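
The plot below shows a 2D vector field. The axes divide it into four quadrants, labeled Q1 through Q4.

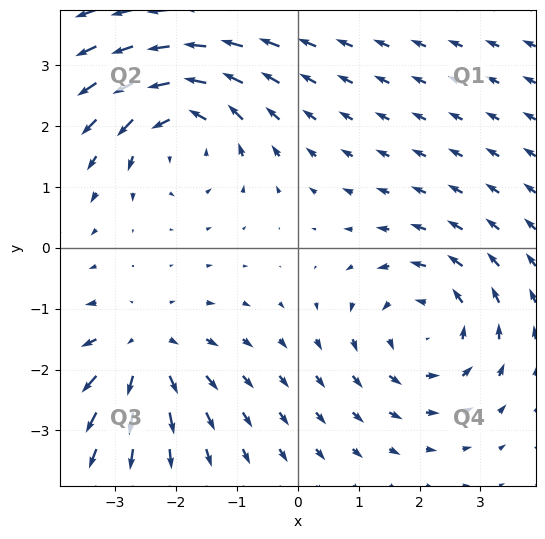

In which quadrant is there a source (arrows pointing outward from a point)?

The source sits at approximately (-2.5, -1.7), which lies in quadrant Q3. The divergence there is about +4, positive as expected for a source.

Q3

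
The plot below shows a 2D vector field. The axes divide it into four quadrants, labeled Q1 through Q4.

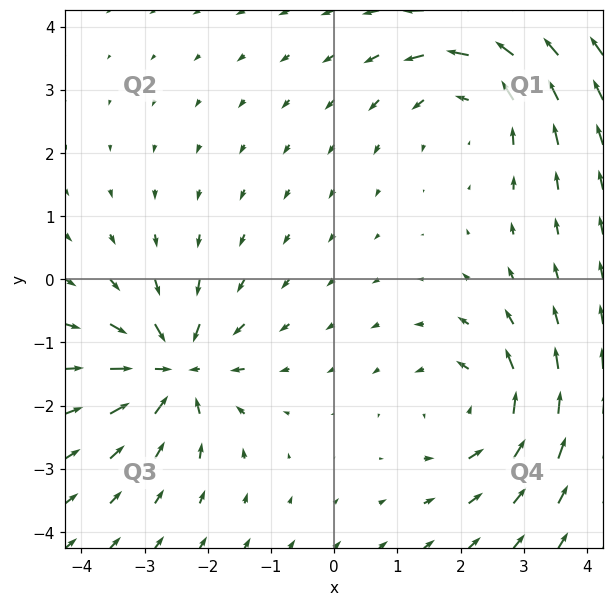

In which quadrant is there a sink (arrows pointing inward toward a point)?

Q3

The sink sits at approximately (-2.5, -1.4), which lies in quadrant Q3. The divergence there is about -6, negative as expected for a sink.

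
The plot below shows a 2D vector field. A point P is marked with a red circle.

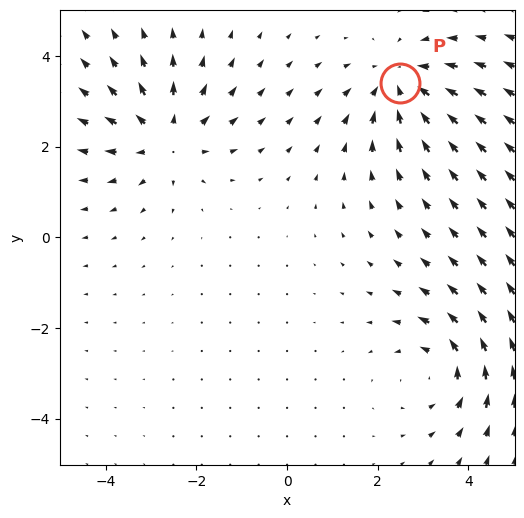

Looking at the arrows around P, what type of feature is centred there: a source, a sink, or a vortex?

At P (2.5, 3.4) the arrows converge inward. Divergence about -3, curl ≈0 — negative divergence with near-zero curl is a sink.

sink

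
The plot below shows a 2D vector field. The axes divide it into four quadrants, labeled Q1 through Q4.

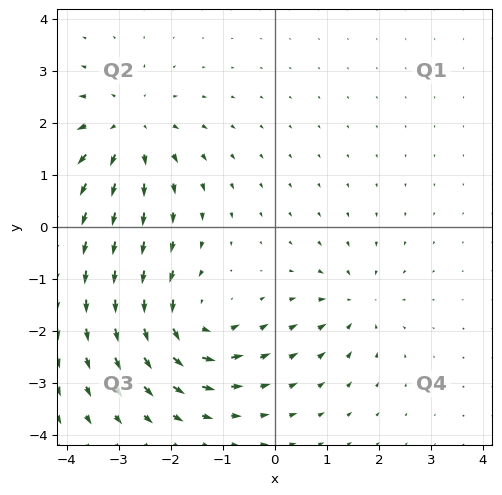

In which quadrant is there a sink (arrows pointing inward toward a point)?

The sink sits at approximately (1.6, -1.5), which lies in quadrant Q4. The divergence there is about -4, negative as expected for a sink.

Q4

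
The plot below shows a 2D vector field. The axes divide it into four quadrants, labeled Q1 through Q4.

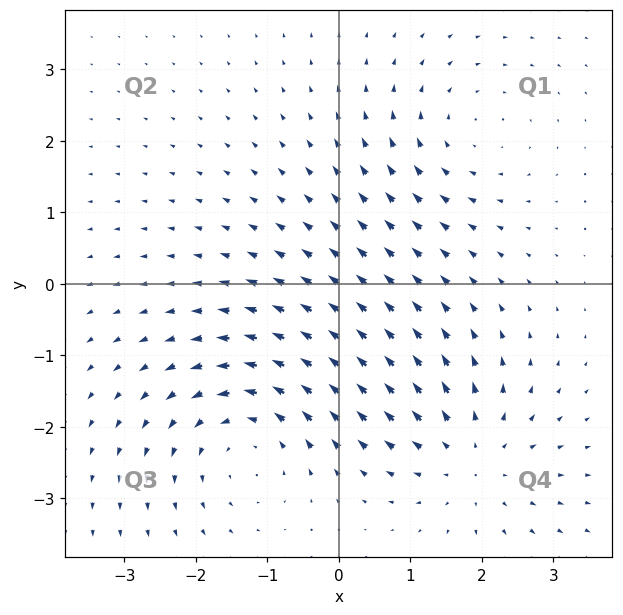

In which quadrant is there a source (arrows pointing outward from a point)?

Q4

The source sits at approximately (1.9, -2.4), which lies in quadrant Q4. The divergence there is about +4, positive as expected for a source.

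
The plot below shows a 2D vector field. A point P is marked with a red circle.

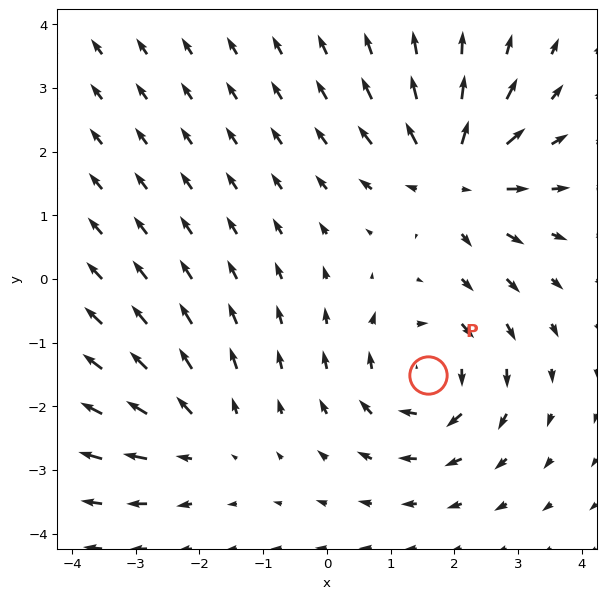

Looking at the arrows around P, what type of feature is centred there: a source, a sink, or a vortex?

vortex

At P (1.6, -1.5) the arrows circulate clockwise. Divergence ≈0, curl about -4 — near-zero divergence with nonzero curl is a vortex.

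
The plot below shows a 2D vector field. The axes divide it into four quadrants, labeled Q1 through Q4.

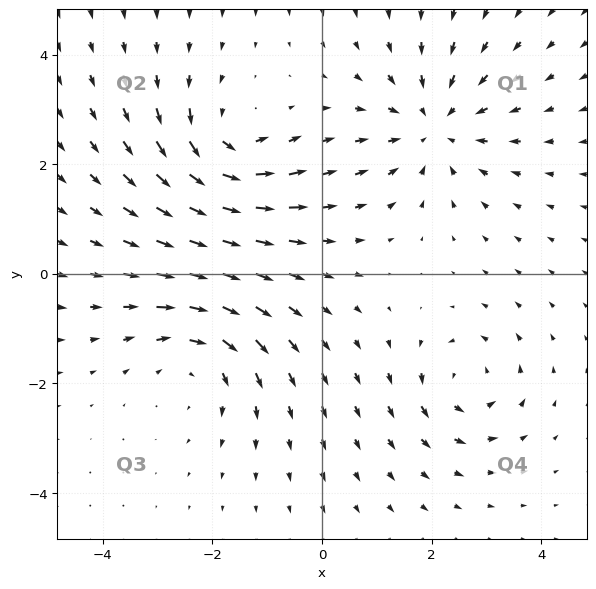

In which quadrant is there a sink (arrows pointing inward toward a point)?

The sink sits at approximately (2.0, 2.7), which lies in quadrant Q1. The divergence there is about -4, negative as expected for a sink.

Q1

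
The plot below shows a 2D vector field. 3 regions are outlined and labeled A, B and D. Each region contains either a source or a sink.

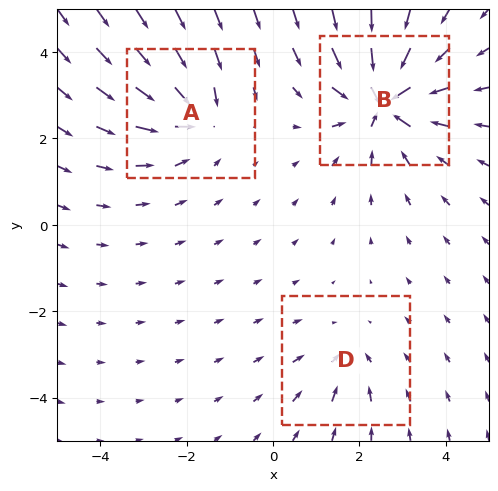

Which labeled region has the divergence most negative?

B

Divergence at each region's feature centre — A: about -4, B: about -6, D: about -2. Region B is most negative.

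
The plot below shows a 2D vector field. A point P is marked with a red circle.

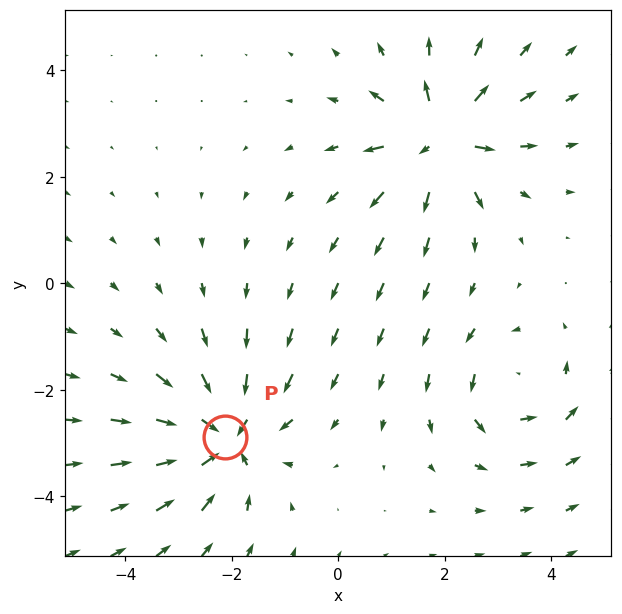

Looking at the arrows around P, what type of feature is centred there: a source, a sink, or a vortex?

At P (-2.1, -2.9) the arrows converge inward. Divergence about -6, curl ≈0 — negative divergence with near-zero curl is a sink.

sink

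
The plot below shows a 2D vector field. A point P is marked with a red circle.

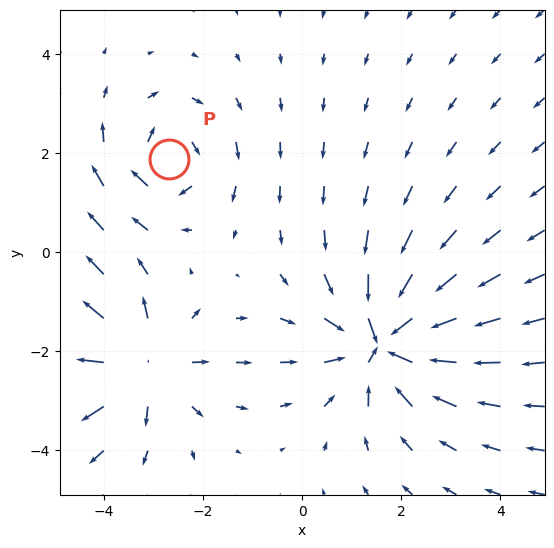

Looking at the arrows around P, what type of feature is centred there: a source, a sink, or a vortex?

At P (-2.7, 1.9) the arrows circulate clockwise. Divergence ≈0, curl about -4 — near-zero divergence with nonzero curl is a vortex.

vortex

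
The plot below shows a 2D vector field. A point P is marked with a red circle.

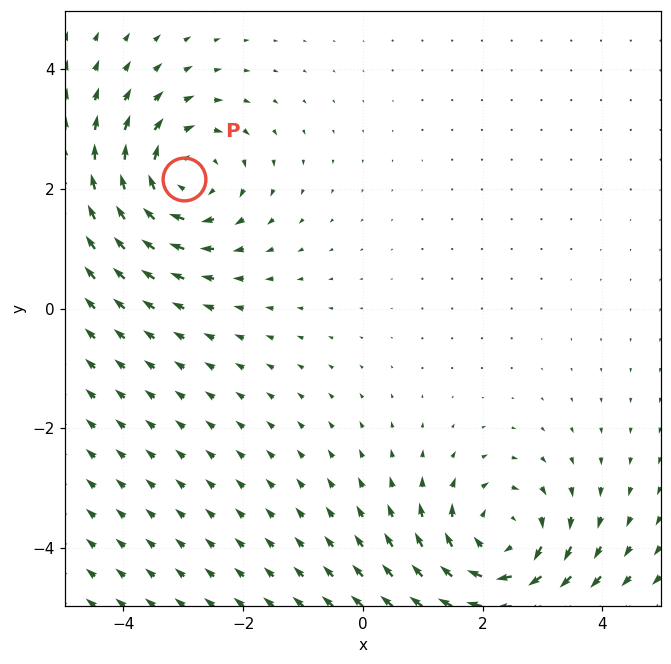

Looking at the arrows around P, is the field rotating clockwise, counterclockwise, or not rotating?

clockwise

Near P at (-3.0, 2.2) the arrows circulate clockwise. The curl (z-component) there is about -4; negative curl means clockwise rotation.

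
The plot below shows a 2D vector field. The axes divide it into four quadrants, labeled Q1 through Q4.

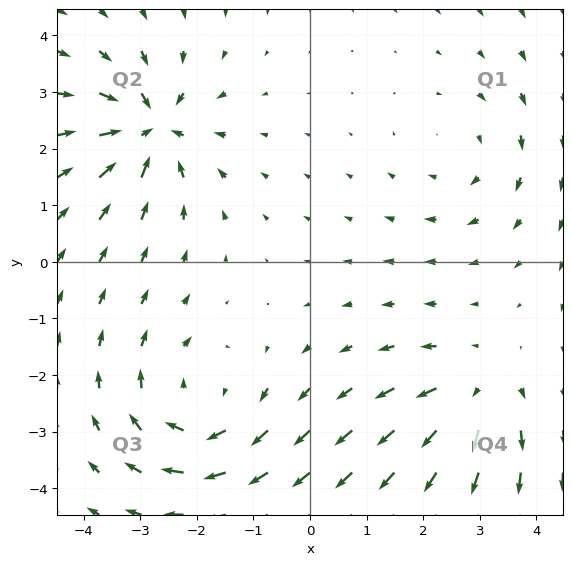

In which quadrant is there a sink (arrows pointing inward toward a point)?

Q2

The sink sits at approximately (-2.8, 2.3), which lies in quadrant Q2. The divergence there is about -6, negative as expected for a sink.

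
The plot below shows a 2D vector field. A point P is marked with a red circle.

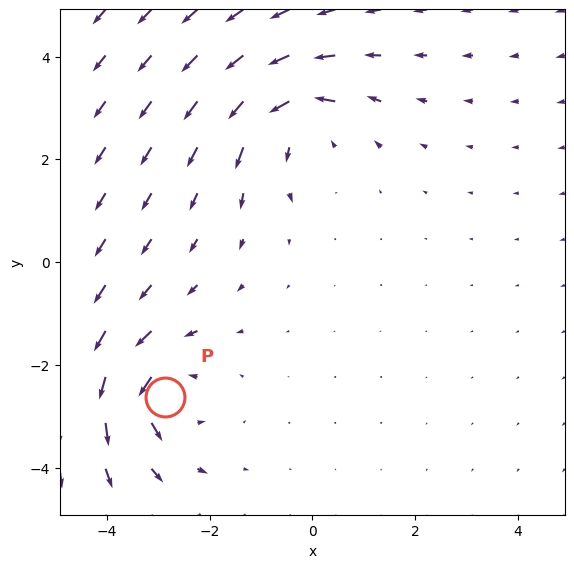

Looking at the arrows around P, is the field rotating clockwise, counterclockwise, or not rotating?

Near P at (-2.9, -2.6) the arrows circulate counterclockwise. The curl (z-component) there is about +4; positive curl means counterclockwise rotation.

counterclockwise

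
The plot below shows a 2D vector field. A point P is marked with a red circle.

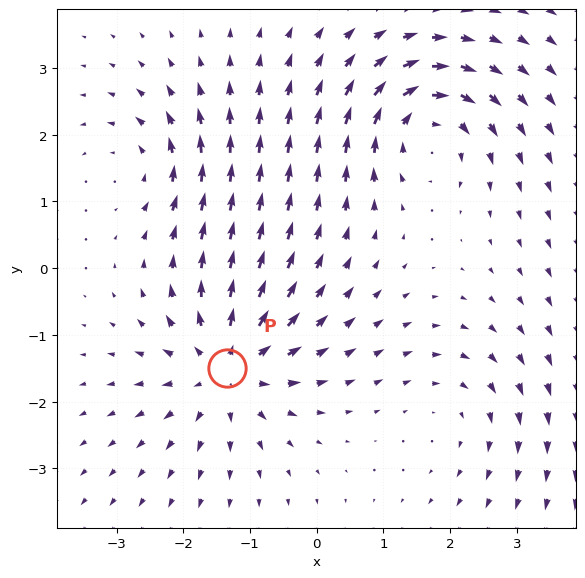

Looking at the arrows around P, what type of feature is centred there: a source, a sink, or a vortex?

source

At P (-1.3, -1.5) the arrows spread outward. Divergence about +6, curl ≈0 — positive divergence with near-zero curl is a source.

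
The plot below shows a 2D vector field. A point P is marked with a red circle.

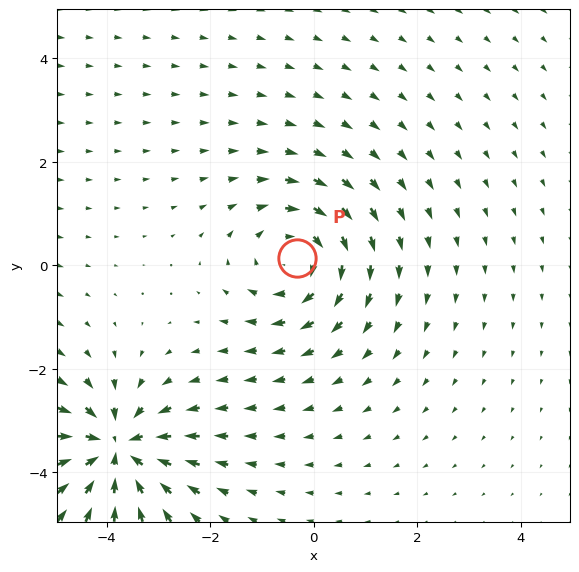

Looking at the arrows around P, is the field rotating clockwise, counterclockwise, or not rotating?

clockwise

Near P at (-0.3, 0.1) the arrows circulate clockwise. The curl (z-component) there is about -4; negative curl means clockwise rotation.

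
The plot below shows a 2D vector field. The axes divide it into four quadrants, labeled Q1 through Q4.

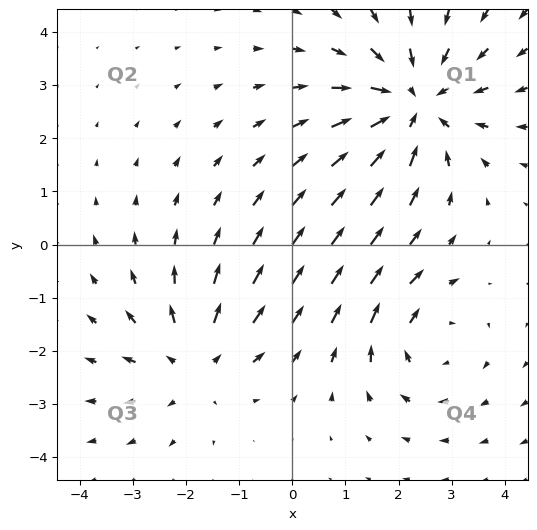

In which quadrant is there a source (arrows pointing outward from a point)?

Q3

The source sits at approximately (-1.8, -2.2), which lies in quadrant Q3. The divergence there is about +3, positive as expected for a source.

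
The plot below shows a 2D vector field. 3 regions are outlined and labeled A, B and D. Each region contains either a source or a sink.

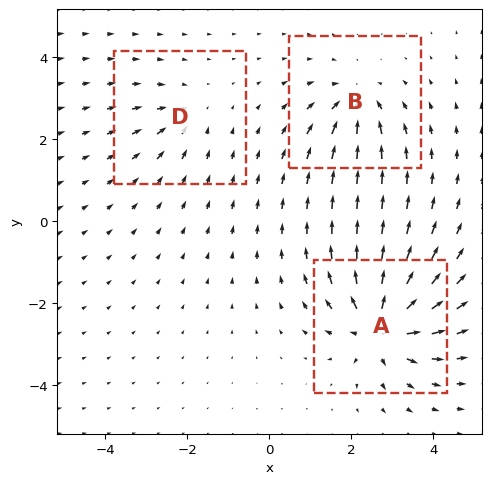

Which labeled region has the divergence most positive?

Divergence at each region's feature centre — A: about +6, B: about -4, D: about -2. Region A is most positive.

A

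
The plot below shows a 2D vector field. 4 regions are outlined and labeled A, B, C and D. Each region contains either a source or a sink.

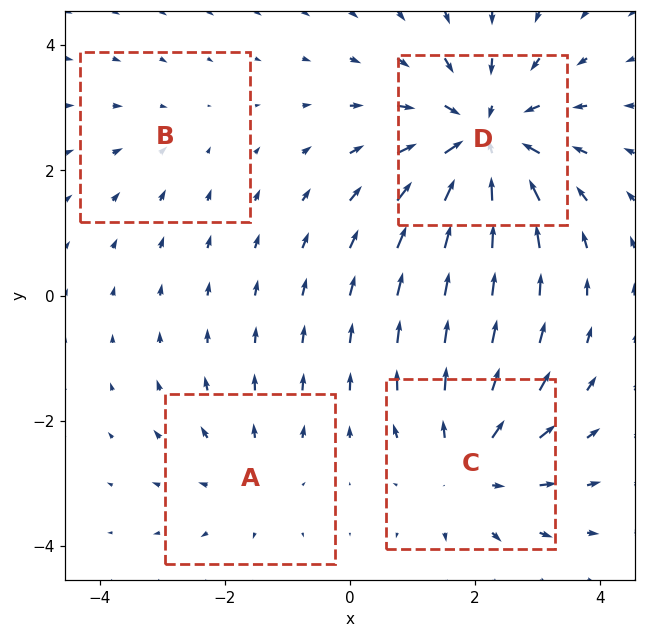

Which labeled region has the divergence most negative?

D

Divergence at each region's feature centre — A: about +3, B: about -2, C: about +4, D: about -6. Region D is most negative.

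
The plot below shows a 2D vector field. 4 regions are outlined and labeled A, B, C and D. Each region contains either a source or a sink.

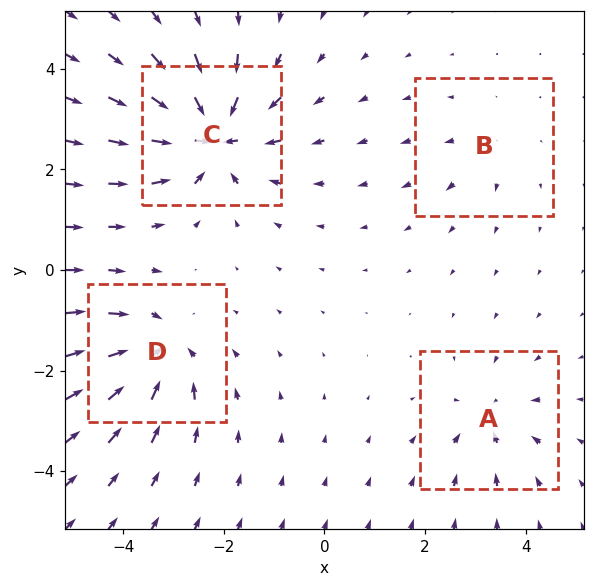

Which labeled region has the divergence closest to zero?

B

Divergence at each region's feature centre — A: about -4, B: about +2, C: about -8, D: about -6. Region B is closest to zero.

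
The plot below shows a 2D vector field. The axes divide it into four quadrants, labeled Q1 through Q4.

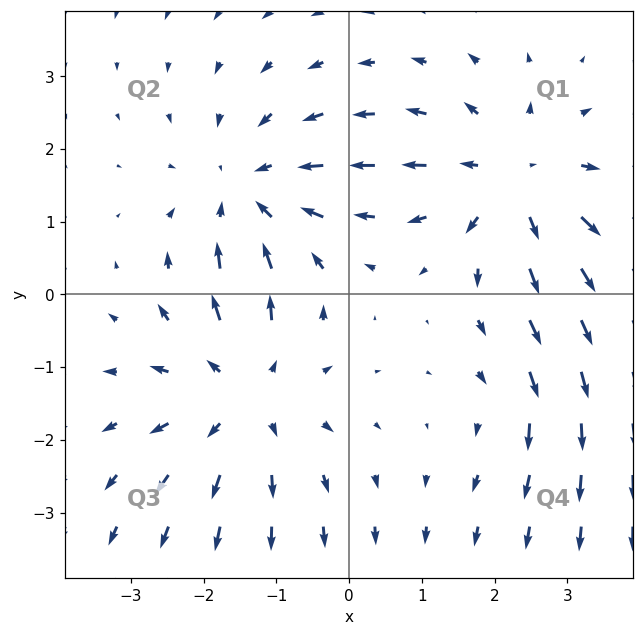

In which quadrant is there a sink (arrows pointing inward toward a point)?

Q2

The sink sits at approximately (-1.4, 1.4), which lies in quadrant Q2. The divergence there is about -4, negative as expected for a sink.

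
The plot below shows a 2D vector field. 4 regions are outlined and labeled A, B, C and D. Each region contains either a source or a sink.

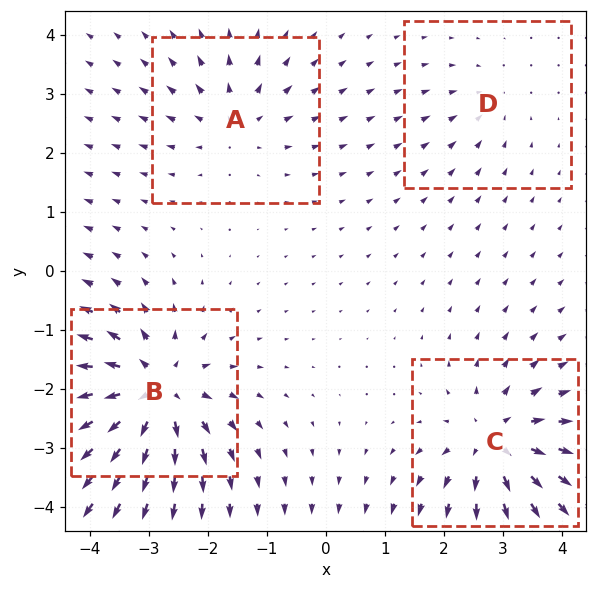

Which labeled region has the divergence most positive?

B

Divergence at each region's feature centre — A: about +4, B: about +8, C: about +6, D: about -2. Region B is most positive.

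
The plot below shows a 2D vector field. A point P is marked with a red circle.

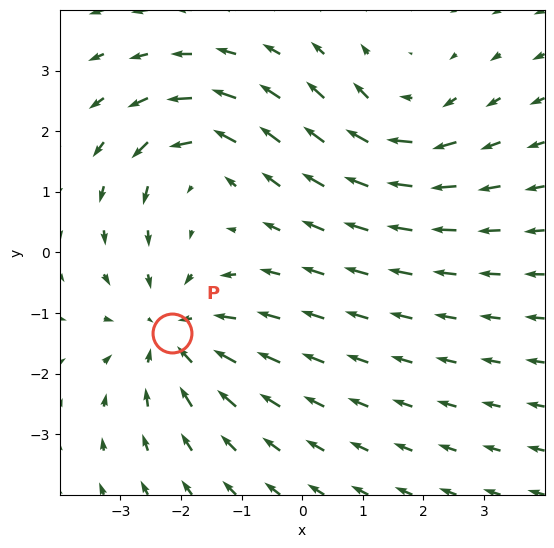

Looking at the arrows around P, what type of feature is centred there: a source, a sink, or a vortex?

At P (-2.1, -1.3) the arrows converge inward. Divergence about -4, curl ≈0 — negative divergence with near-zero curl is a sink.

sink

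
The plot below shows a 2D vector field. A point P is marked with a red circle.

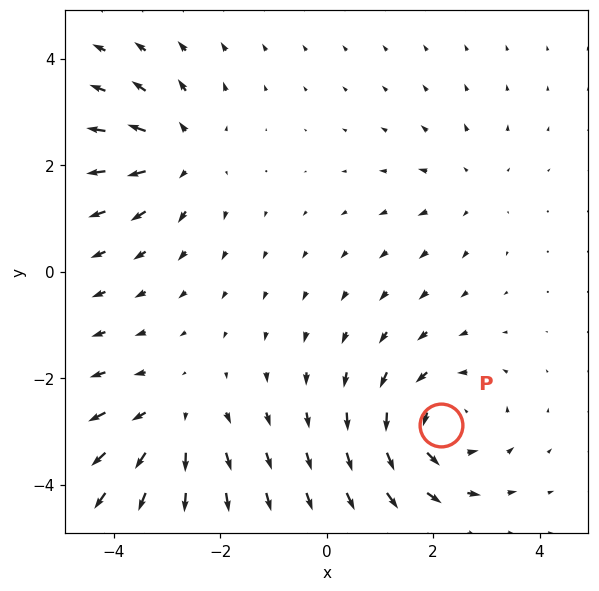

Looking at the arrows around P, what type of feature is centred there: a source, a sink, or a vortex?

At P (2.2, -2.9) the arrows circulate counterclockwise. Divergence ≈0, curl about +5 — near-zero divergence with nonzero curl is a vortex.

vortex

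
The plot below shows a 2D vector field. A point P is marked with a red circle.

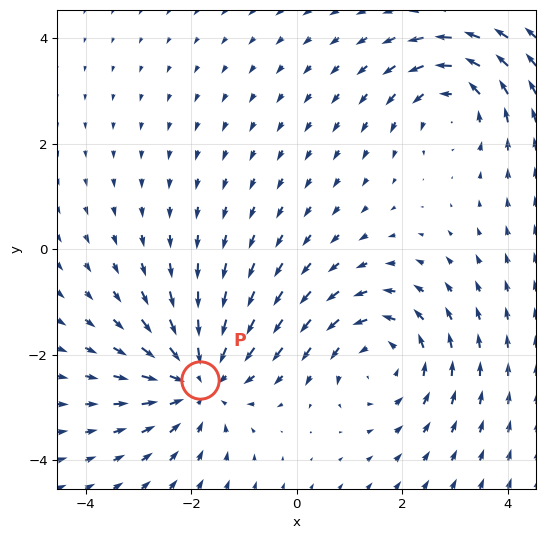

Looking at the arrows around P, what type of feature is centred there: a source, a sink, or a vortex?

At P (-1.8, -2.5) the arrows converge inward. Divergence about -3, curl ≈0 — negative divergence with near-zero curl is a sink.

sink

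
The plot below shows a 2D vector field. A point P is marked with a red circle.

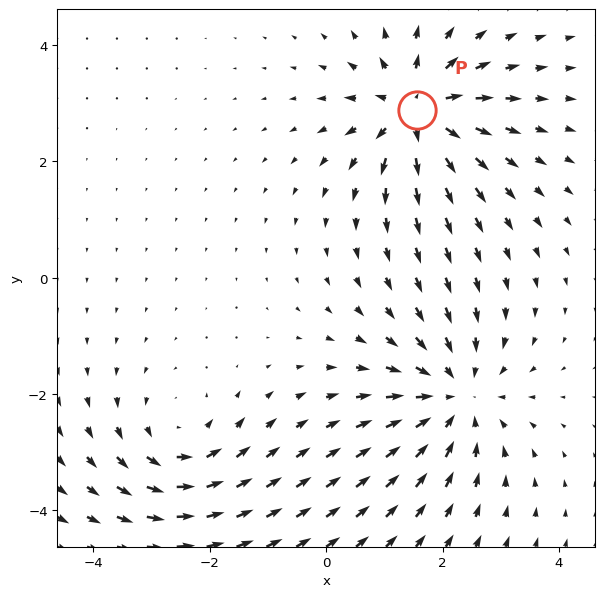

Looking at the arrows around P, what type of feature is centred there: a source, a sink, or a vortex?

At P (1.6, 2.9) the arrows spread outward. Divergence about +6, curl ≈0 — positive divergence with near-zero curl is a source.

source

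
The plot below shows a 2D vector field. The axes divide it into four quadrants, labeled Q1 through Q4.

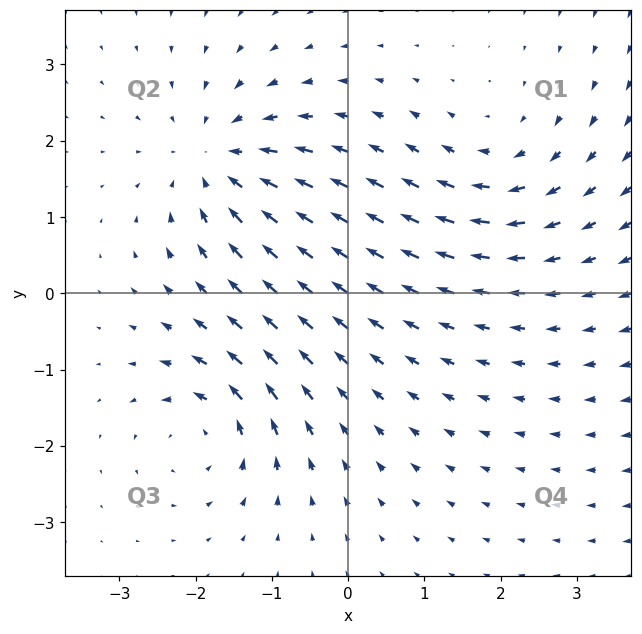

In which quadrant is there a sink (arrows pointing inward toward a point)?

The sink sits at approximately (-1.7, 1.7), which lies in quadrant Q2. The divergence there is about -5, negative as expected for a sink.

Q2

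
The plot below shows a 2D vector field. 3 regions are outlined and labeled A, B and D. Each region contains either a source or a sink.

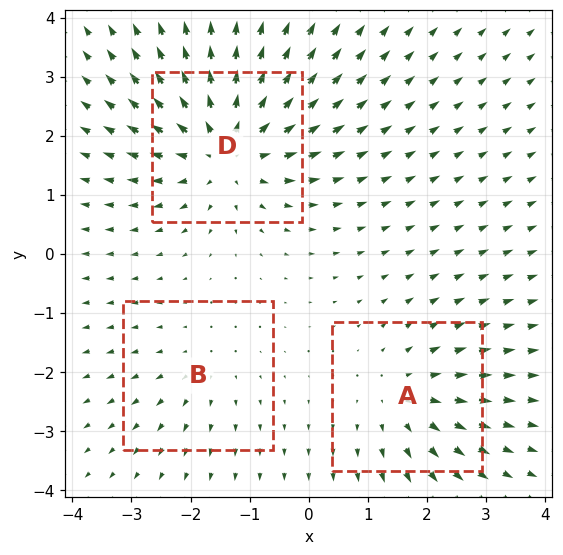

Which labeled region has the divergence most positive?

D

Divergence at each region's feature centre — A: about +3, B: about +2, D: about +5. Region D is most positive.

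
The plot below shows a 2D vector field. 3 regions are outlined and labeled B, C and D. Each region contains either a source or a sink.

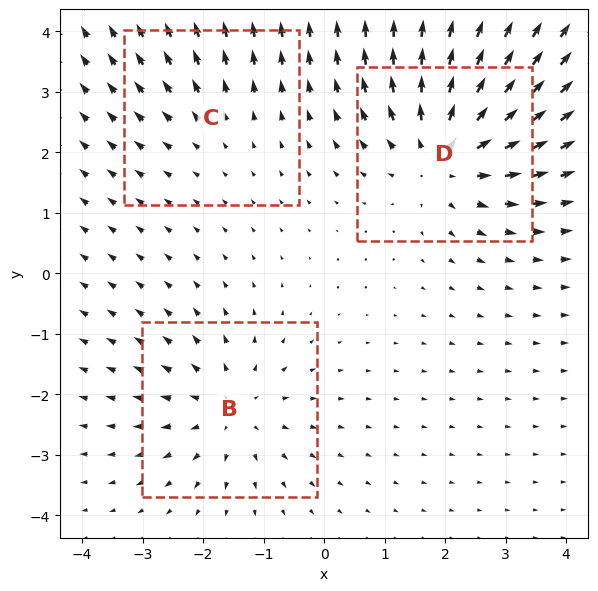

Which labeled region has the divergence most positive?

Divergence at each region's feature centre — B: about +3, C: about +2, D: about +5. Region D is most positive.

D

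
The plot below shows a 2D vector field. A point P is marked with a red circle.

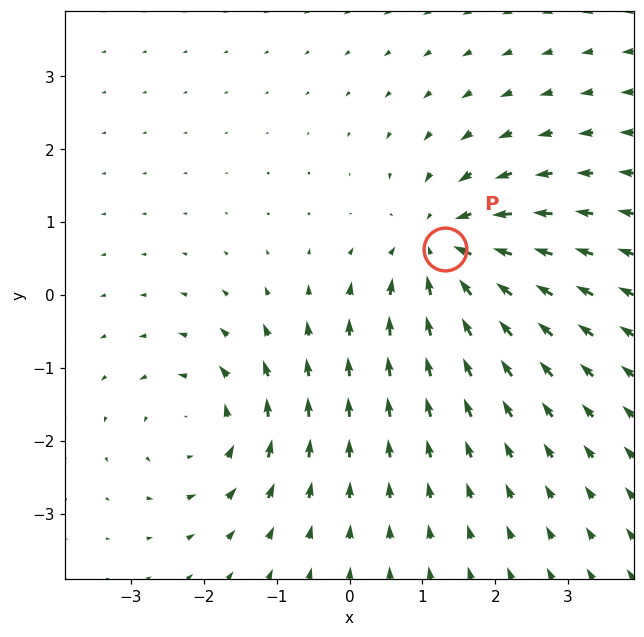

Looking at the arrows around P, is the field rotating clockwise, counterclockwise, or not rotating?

Near P at (1.3, 0.6) the arrows show no circulation. The curl there is ≈0.

not rotating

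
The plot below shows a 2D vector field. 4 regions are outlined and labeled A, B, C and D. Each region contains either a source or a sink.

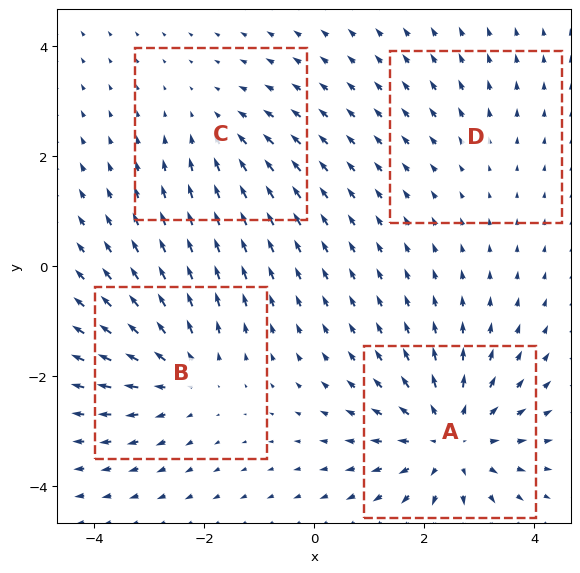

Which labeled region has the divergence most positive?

Divergence at each region's feature centre — A: about +6, B: about +4, C: about -3, D: about +2. Region A is most positive.

A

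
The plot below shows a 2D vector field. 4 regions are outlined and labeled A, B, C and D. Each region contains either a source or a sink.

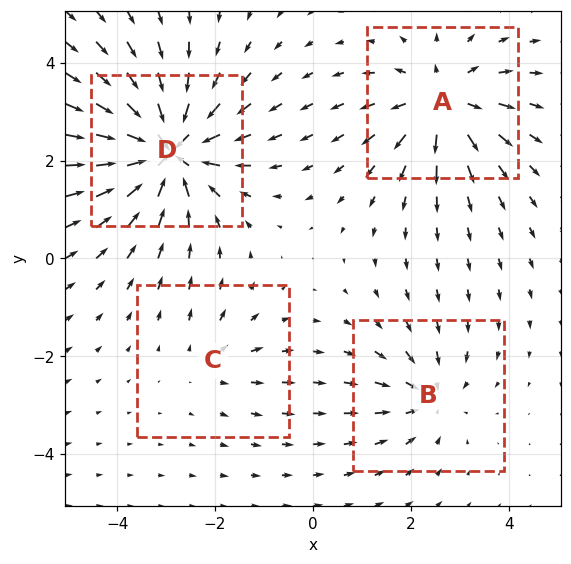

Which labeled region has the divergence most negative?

D

Divergence at each region's feature centre — A: about +5, B: about -4, C: about +2, D: about -8. Region D is most negative.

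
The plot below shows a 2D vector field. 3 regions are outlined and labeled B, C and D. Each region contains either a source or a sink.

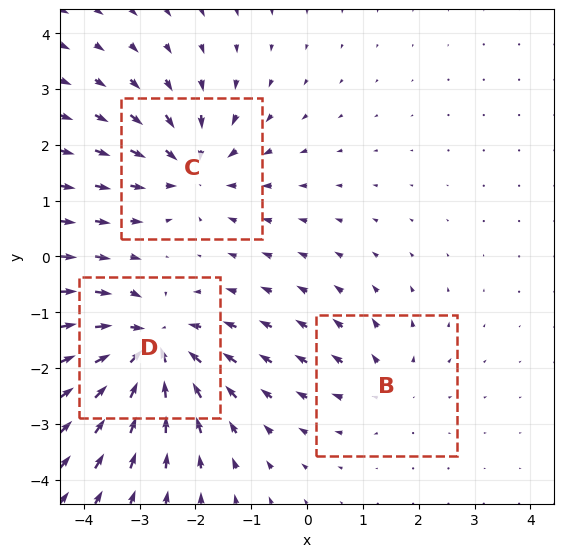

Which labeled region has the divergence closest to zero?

Divergence at each region's feature centre — B: about +2, C: about -4, D: about -5. Region B is closest to zero.

B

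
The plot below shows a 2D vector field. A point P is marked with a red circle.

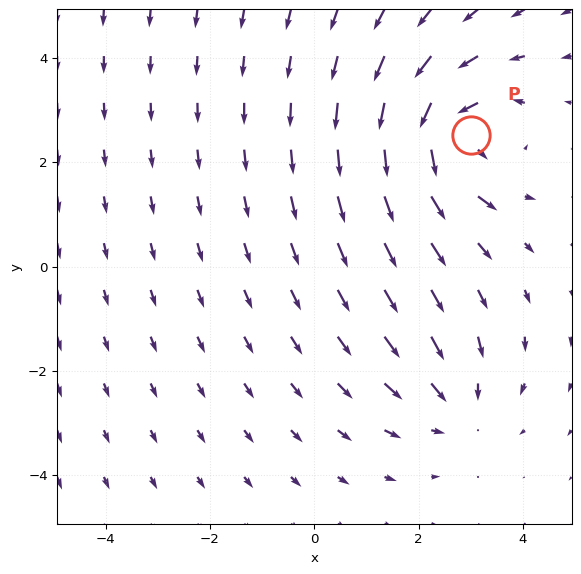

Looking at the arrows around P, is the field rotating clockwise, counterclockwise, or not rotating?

counterclockwise

Near P at (3.0, 2.5) the arrows circulate counterclockwise. The curl (z-component) there is about +5; positive curl means counterclockwise rotation.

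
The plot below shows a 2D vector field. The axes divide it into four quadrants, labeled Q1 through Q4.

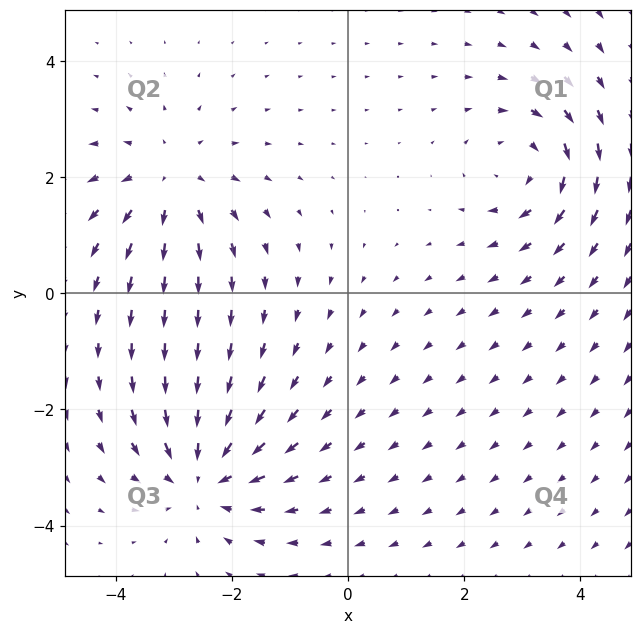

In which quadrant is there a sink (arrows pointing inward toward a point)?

The sink sits at approximately (-2.5, -3.1), which lies in quadrant Q3. The divergence there is about -4, negative as expected for a sink.

Q3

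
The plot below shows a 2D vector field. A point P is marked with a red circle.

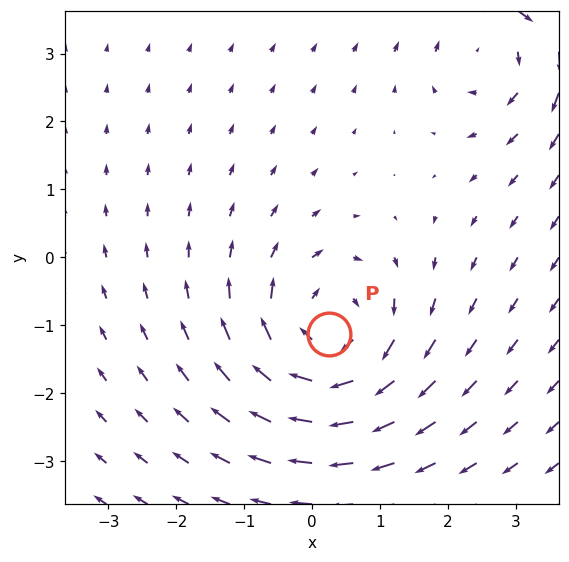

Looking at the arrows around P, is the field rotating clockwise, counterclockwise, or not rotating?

Near P at (0.3, -1.1) the arrows circulate clockwise. The curl (z-component) there is about -4; negative curl means clockwise rotation.

clockwise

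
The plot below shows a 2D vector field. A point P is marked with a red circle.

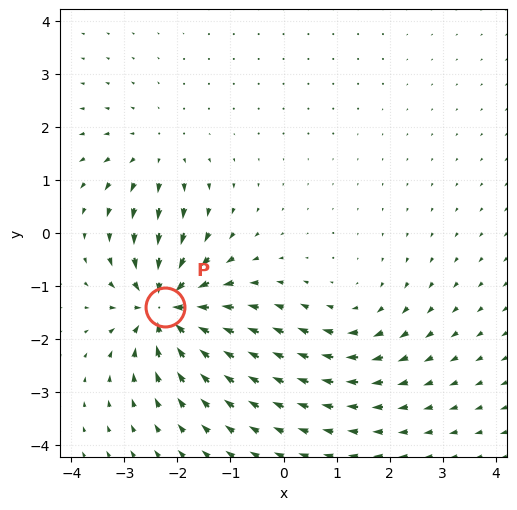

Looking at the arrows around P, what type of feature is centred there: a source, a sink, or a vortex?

sink

At P (-2.2, -1.4) the arrows converge inward. Divergence about -7, curl ≈0 — negative divergence with near-zero curl is a sink.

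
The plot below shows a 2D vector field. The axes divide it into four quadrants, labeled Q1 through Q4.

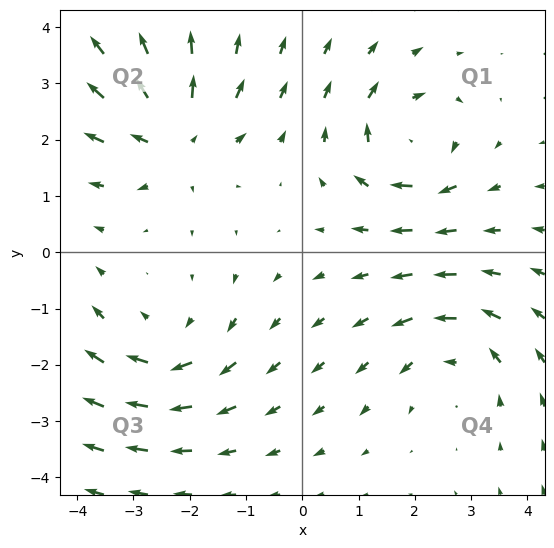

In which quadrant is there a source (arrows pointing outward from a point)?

Q2

The source sits at approximately (-2.3, 2.0), which lies in quadrant Q2. The divergence there is about +4, positive as expected for a source.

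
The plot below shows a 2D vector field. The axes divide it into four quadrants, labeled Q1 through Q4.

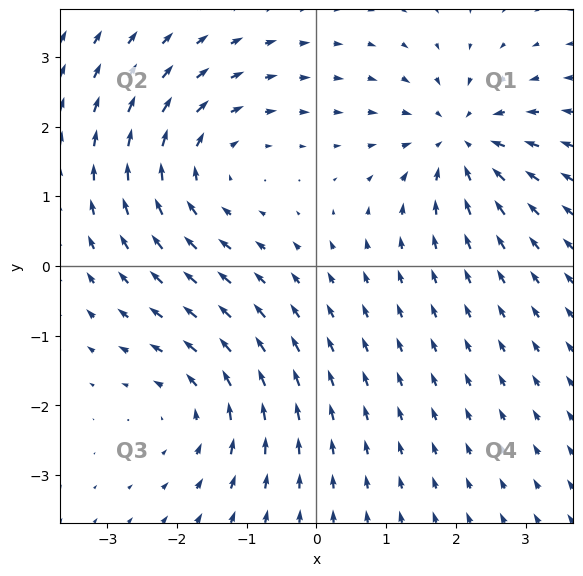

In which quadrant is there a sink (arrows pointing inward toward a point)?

Q1

The sink sits at approximately (2.1, 1.8), which lies in quadrant Q1. The divergence there is about -4, negative as expected for a sink.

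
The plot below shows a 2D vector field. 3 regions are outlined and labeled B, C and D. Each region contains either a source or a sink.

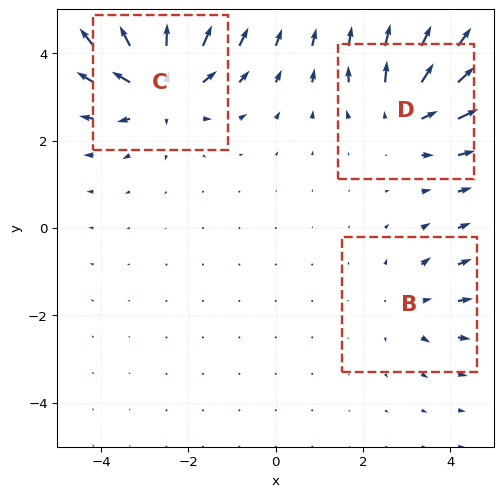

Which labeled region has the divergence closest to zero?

B

Divergence at each region's feature centre — B: about +2, C: about +5, D: about +3. Region B is closest to zero.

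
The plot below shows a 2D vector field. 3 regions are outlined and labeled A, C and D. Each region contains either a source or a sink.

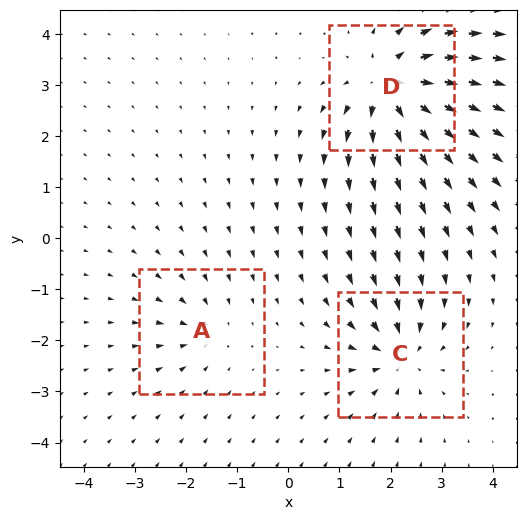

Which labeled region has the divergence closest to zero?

Divergence at each region's feature centre — A: about -2, C: about -4, D: about +6. Region A is closest to zero.

A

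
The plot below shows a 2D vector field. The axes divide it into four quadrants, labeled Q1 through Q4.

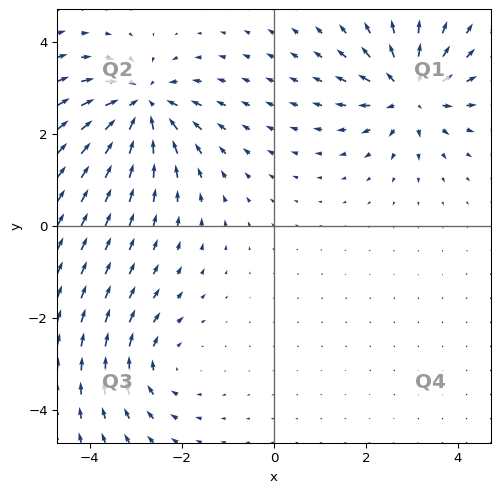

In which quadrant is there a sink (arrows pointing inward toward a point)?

The sink sits at approximately (-2.9, 2.6), which lies in quadrant Q2. The divergence there is about -6, negative as expected for a sink.

Q2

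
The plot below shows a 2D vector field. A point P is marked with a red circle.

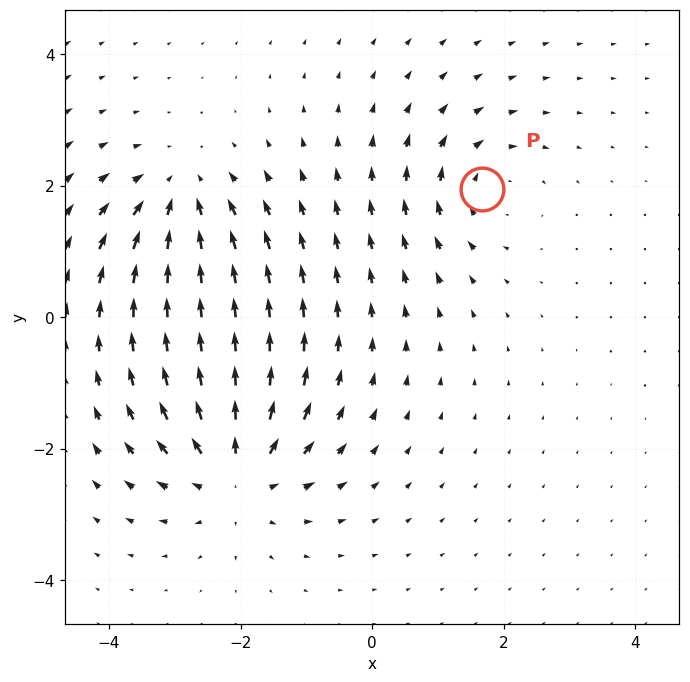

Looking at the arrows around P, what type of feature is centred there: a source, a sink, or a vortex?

At P (1.7, 1.9) the arrows circulate clockwise. Divergence ≈0, curl about -4 — near-zero divergence with nonzero curl is a vortex.

vortex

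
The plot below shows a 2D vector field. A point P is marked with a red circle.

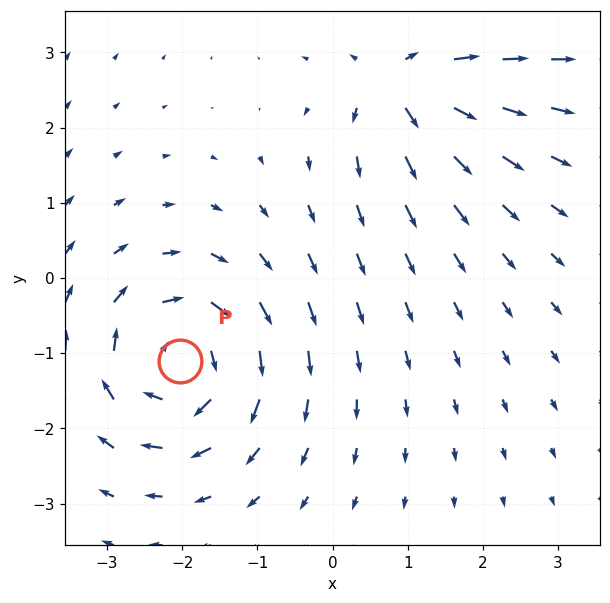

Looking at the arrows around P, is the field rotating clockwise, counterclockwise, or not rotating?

Near P at (-2.0, -1.1) the arrows circulate clockwise. The curl (z-component) there is about -4; negative curl means clockwise rotation.

clockwise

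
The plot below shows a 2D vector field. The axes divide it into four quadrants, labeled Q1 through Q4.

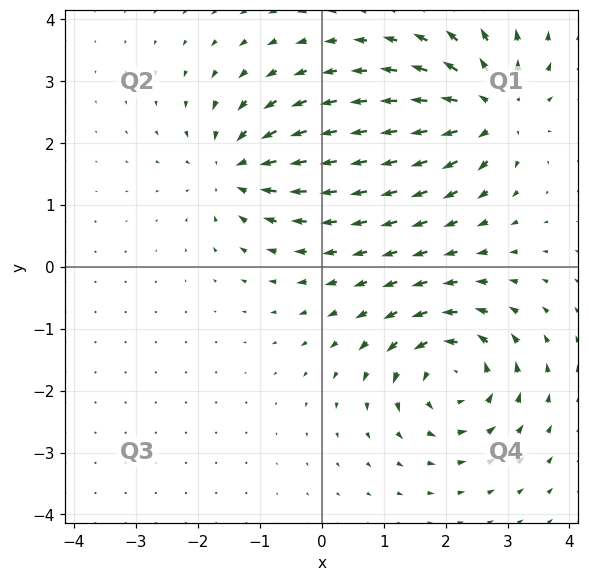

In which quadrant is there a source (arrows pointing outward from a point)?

The source sits at approximately (2.7, 2.5), which lies in quadrant Q1. The divergence there is about +7, positive as expected for a source.

Q1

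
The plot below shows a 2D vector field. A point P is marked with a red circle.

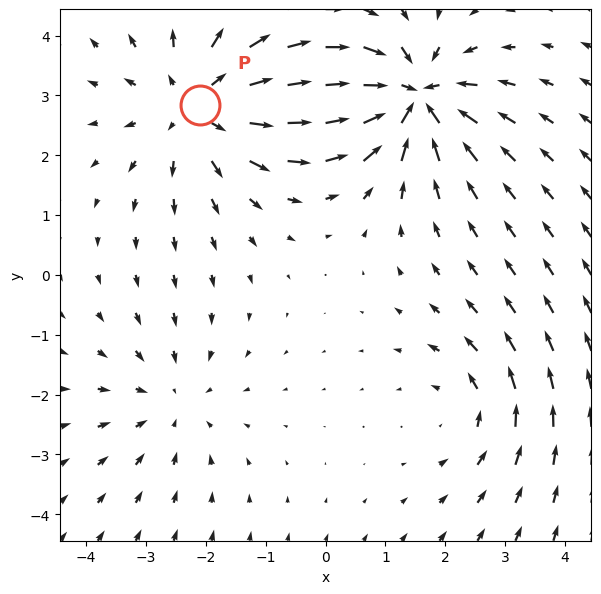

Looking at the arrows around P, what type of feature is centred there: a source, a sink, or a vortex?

At P (-2.1, 2.8) the arrows spread outward. Divergence about +4, curl ≈0 — positive divergence with near-zero curl is a source.

source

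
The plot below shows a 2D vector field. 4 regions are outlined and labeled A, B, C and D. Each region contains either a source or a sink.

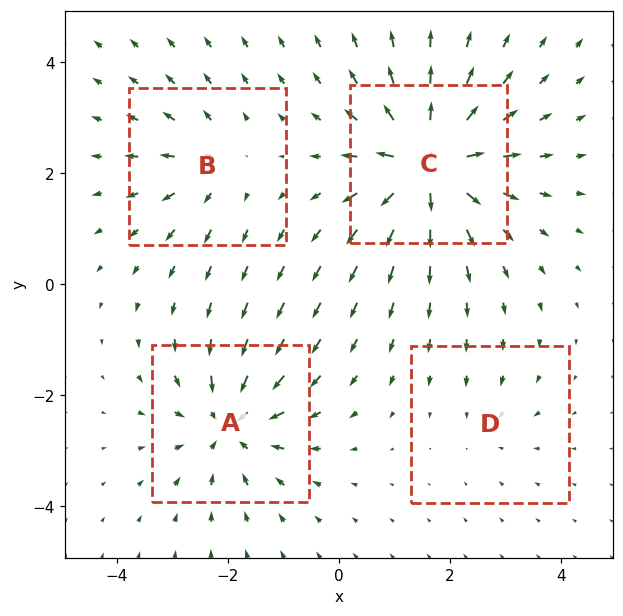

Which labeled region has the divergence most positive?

C

Divergence at each region's feature centre — A: about -6, B: about +4, C: about +8, D: about -2. Region C is most positive.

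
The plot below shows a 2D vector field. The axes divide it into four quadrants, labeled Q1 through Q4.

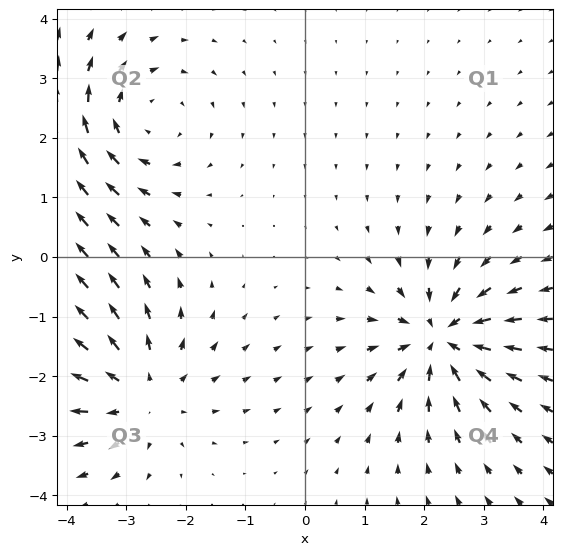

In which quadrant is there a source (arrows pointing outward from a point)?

Q3

The source sits at approximately (-2.8, -2.3), which lies in quadrant Q3. The divergence there is about +4, positive as expected for a source.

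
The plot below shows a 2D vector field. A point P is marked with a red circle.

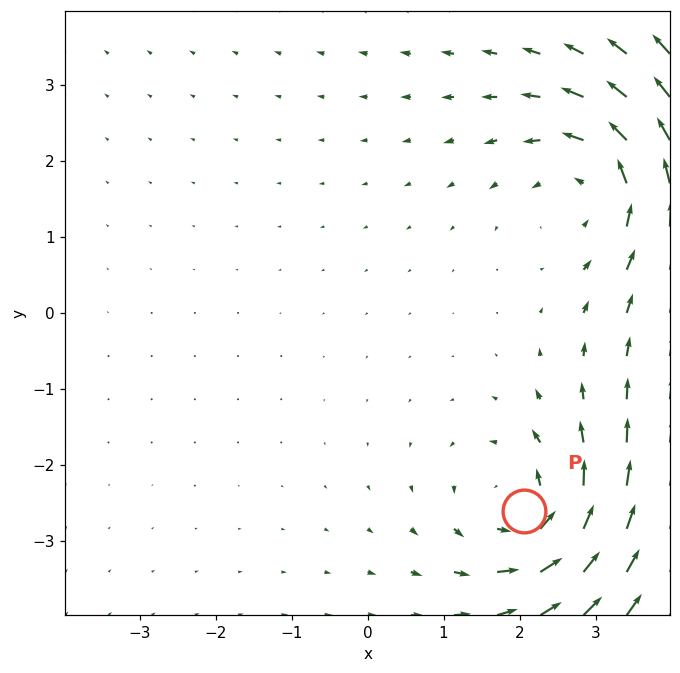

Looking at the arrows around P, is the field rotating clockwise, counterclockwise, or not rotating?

Near P at (2.1, -2.6) the arrows circulate counterclockwise. The curl (z-component) there is about +4; positive curl means counterclockwise rotation.

counterclockwise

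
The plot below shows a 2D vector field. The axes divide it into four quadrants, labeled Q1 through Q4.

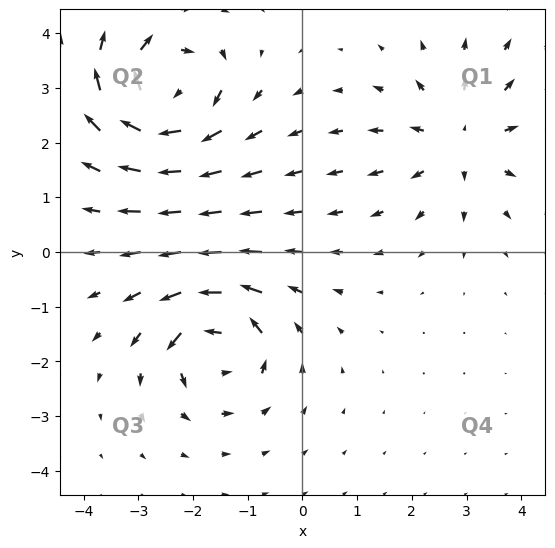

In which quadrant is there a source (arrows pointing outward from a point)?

The source sits at approximately (2.9, 2.0), which lies in quadrant Q1. The divergence there is about +3, positive as expected for a source.

Q1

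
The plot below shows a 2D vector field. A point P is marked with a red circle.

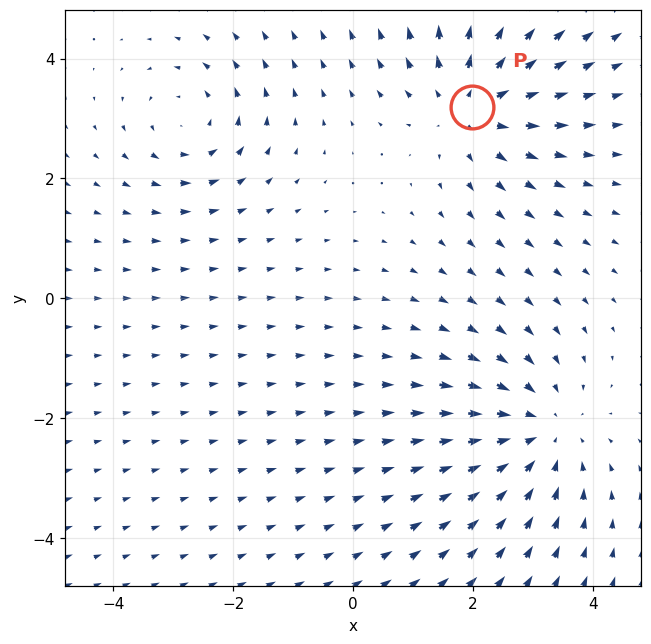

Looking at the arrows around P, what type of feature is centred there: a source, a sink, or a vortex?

At P (2.0, 3.2) the arrows spread outward. Divergence about +4, curl ≈0 — positive divergence with near-zero curl is a source.

source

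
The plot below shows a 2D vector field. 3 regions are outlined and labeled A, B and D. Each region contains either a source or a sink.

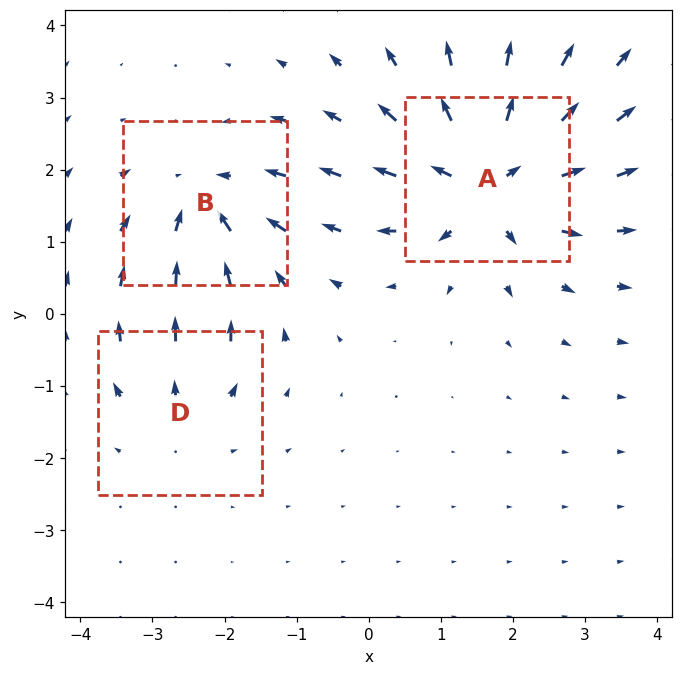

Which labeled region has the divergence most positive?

Divergence at each region's feature centre — A: about +6, B: about -4, D: about +2. Region A is most positive.

A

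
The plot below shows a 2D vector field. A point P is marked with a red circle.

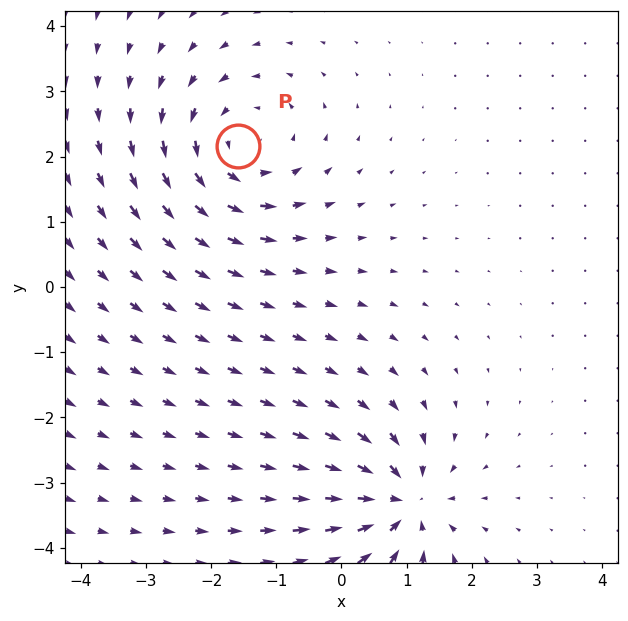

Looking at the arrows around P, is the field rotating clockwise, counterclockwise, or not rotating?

Near P at (-1.6, 2.2) the arrows circulate counterclockwise. The curl (z-component) there is about +4; positive curl means counterclockwise rotation.

counterclockwise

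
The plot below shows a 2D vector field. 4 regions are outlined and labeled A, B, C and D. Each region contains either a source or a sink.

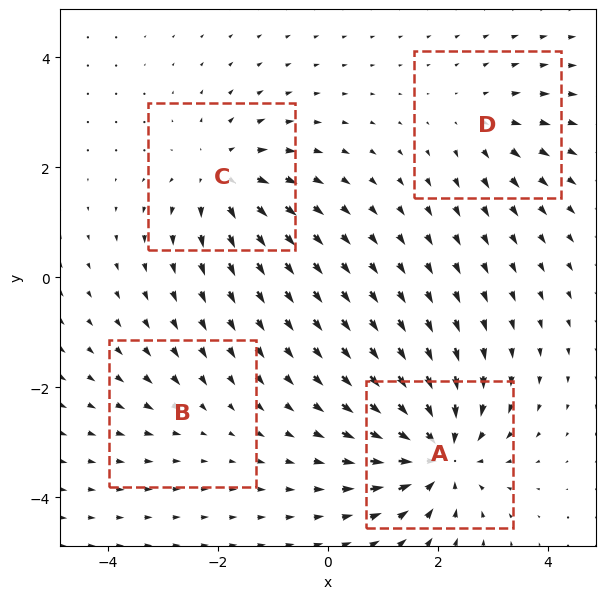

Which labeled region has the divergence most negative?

Divergence at each region's feature centre — A: about -7, B: about -2, C: about +5, D: about +3. Region A is most negative.

A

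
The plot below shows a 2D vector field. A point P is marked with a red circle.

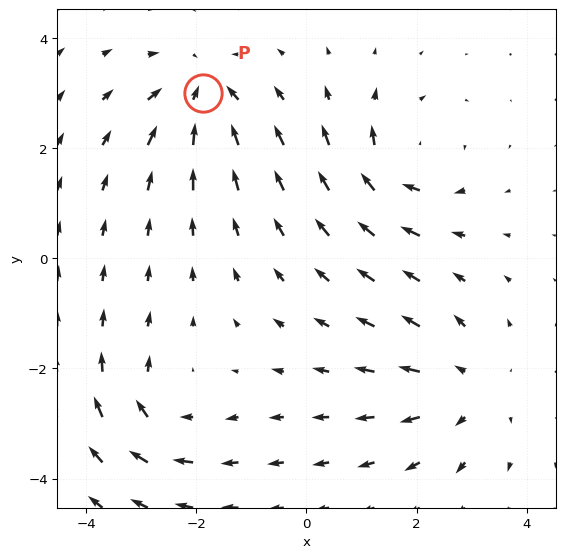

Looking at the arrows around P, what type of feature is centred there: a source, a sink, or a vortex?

At P (-1.9, 3.0) the arrows converge inward. Divergence about -6, curl ≈0 — negative divergence with near-zero curl is a sink.

sink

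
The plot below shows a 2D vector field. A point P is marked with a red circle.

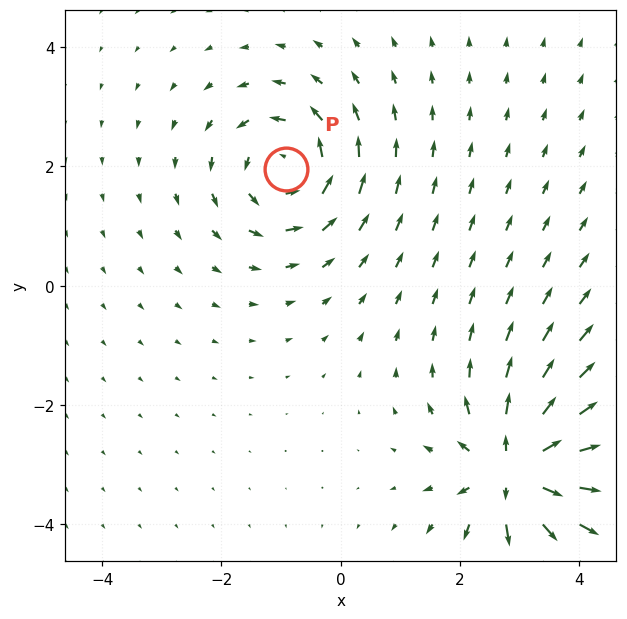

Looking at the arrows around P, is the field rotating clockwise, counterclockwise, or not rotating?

Near P at (-0.9, 2.0) the arrows circulate counterclockwise. The curl (z-component) there is about +4; positive curl means counterclockwise rotation.

counterclockwise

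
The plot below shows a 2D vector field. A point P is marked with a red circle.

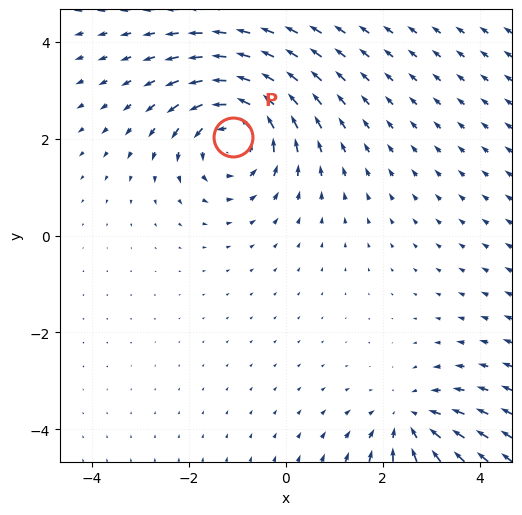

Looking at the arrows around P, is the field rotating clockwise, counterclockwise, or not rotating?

counterclockwise

Near P at (-1.1, 2.0) the arrows circulate counterclockwise. The curl (z-component) there is about +4; positive curl means counterclockwise rotation.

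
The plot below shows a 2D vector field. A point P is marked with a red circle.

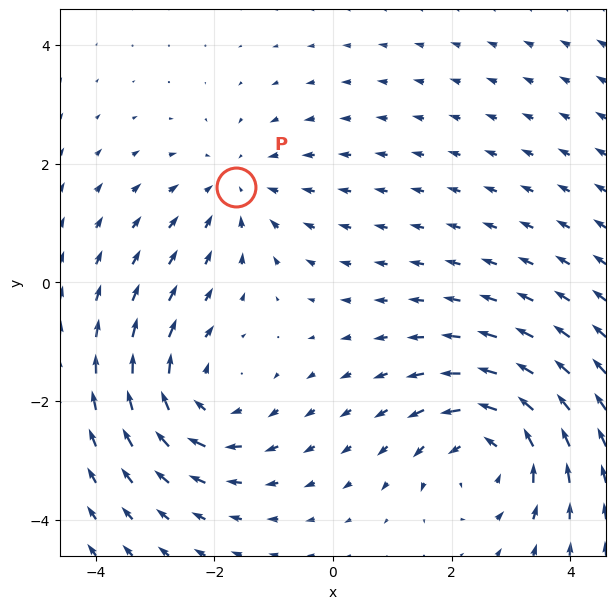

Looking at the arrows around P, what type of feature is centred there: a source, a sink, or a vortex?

At P (-1.6, 1.6) the arrows converge inward. Divergence about -3, curl ≈0 — negative divergence with near-zero curl is a sink.

sink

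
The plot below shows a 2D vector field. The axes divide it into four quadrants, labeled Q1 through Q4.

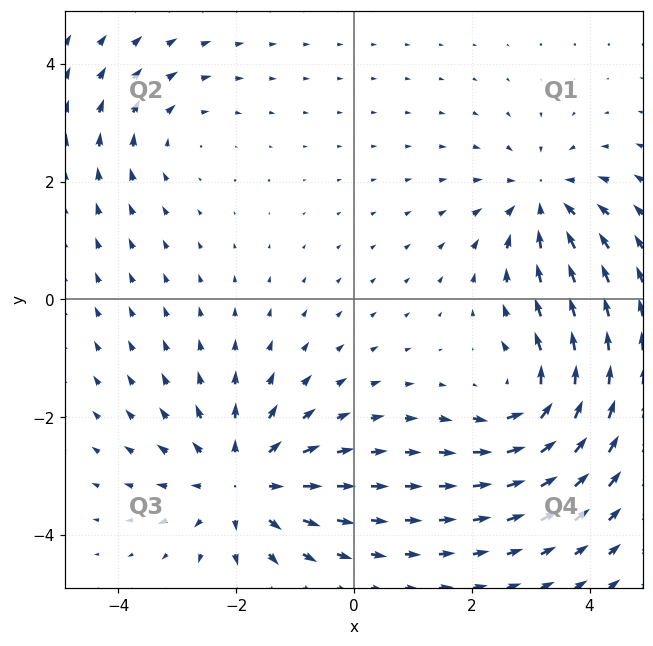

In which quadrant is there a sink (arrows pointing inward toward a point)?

The sink sits at approximately (3.2, 1.7), which lies in quadrant Q1. The divergence there is about -4, negative as expected for a sink.

Q1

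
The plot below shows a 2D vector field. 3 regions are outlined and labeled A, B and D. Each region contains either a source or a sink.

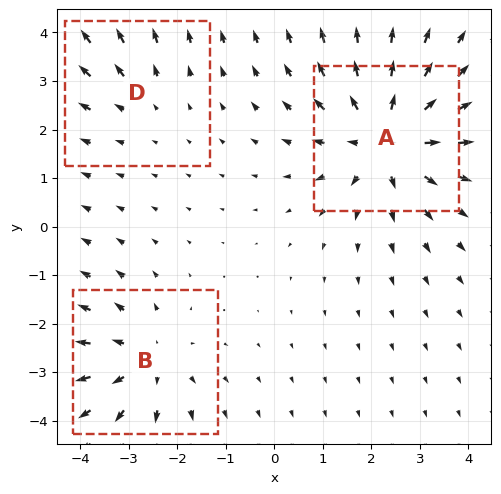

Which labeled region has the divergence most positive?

A

Divergence at each region's feature centre — A: about +4, B: about +3, D: about +2. Region A is most positive.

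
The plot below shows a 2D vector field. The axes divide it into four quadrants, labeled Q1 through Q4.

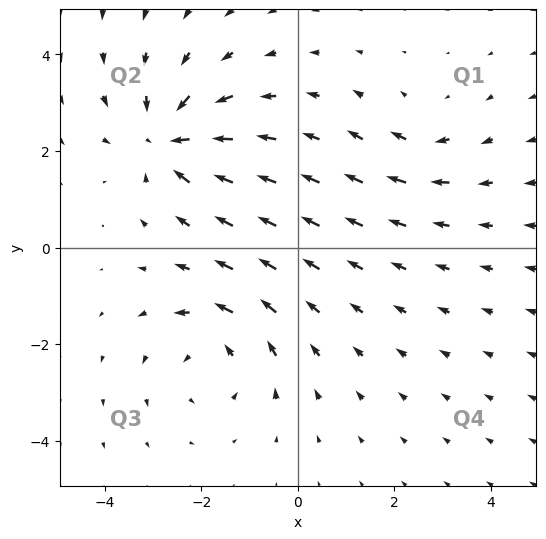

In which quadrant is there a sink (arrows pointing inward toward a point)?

Q2

The sink sits at approximately (-2.6, 2.2), which lies in quadrant Q2. The divergence there is about -5, negative as expected for a sink.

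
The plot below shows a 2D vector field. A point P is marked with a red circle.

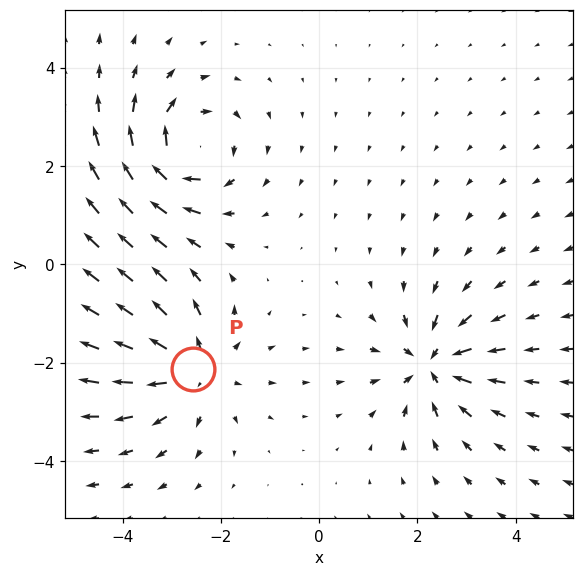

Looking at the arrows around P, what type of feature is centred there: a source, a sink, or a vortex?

source

At P (-2.6, -2.1) the arrows spread outward. Divergence about +4, curl ≈0 — positive divergence with near-zero curl is a source.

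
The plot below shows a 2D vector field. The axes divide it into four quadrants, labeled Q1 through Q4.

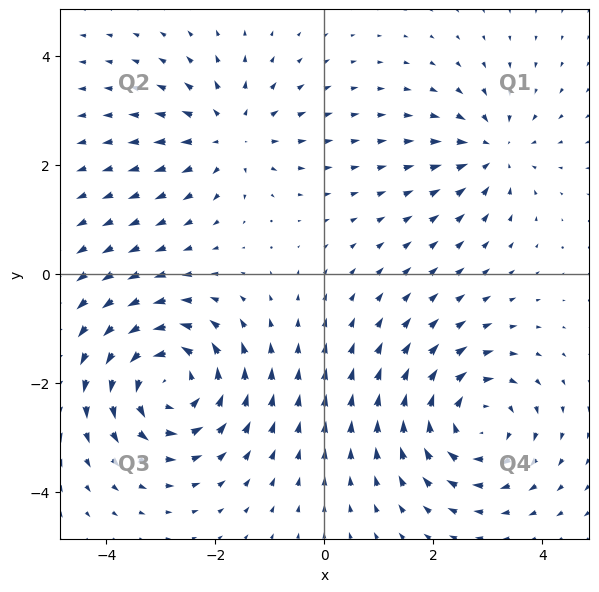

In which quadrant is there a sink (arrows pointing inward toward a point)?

Q1

The sink sits at approximately (3.1, 2.3), which lies in quadrant Q1. The divergence there is about -3, negative as expected for a sink.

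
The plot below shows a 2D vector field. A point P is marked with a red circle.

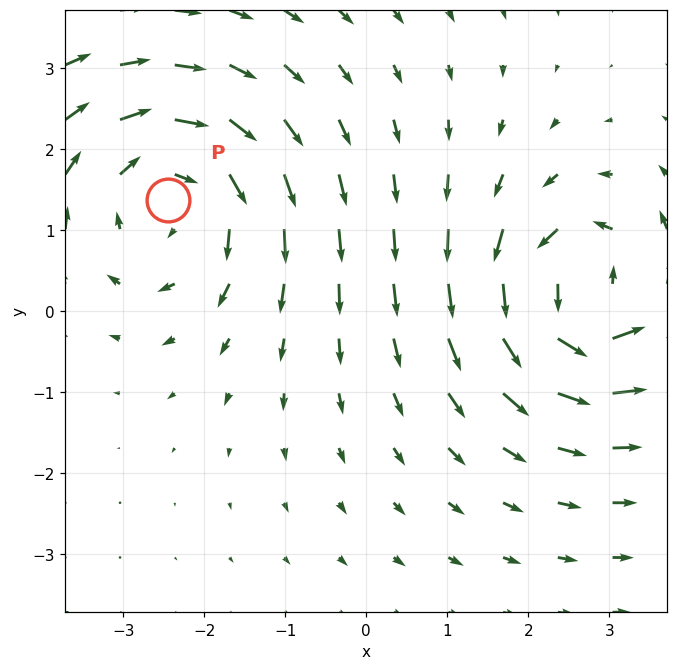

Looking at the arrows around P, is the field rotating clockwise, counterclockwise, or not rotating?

Near P at (-2.4, 1.4) the arrows circulate clockwise. The curl (z-component) there is about -4; negative curl means clockwise rotation.

clockwise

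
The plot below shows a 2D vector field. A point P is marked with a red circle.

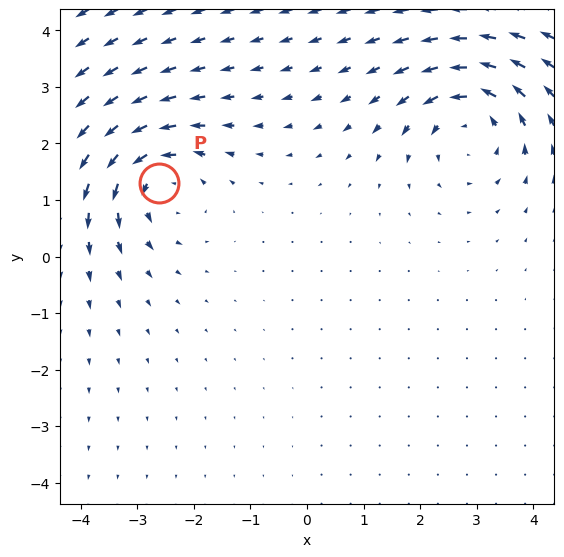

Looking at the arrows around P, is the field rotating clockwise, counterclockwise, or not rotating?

counterclockwise

Near P at (-2.6, 1.3) the arrows circulate counterclockwise. The curl (z-component) there is about +3; positive curl means counterclockwise rotation.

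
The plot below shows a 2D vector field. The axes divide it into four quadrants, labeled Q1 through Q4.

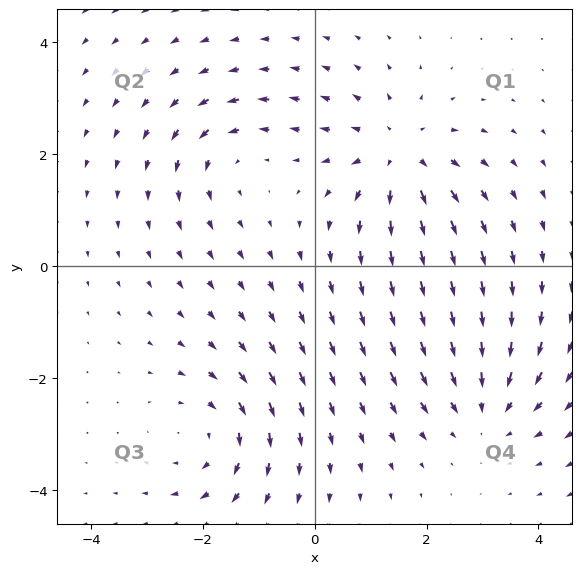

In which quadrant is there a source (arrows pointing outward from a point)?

The source sits at approximately (1.5, 2.0), which lies in quadrant Q1. The divergence there is about +4, positive as expected for a source.

Q1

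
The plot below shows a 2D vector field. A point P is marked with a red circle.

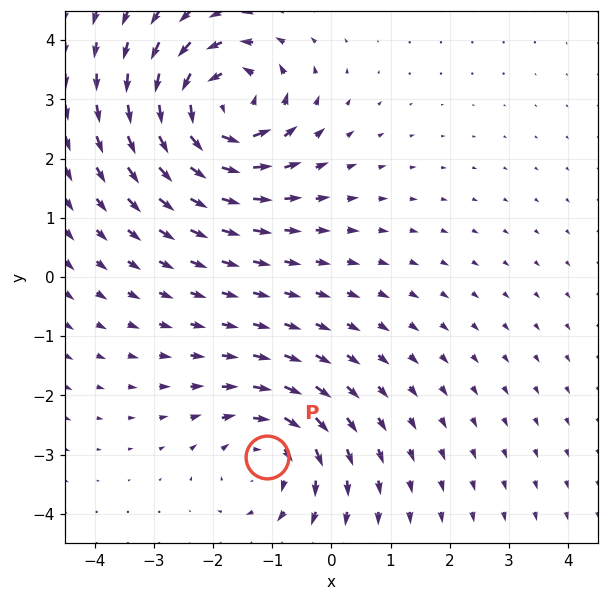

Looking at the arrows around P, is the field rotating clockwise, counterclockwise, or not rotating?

clockwise

Near P at (-1.1, -3.0) the arrows circulate clockwise. The curl (z-component) there is about -3; negative curl means clockwise rotation.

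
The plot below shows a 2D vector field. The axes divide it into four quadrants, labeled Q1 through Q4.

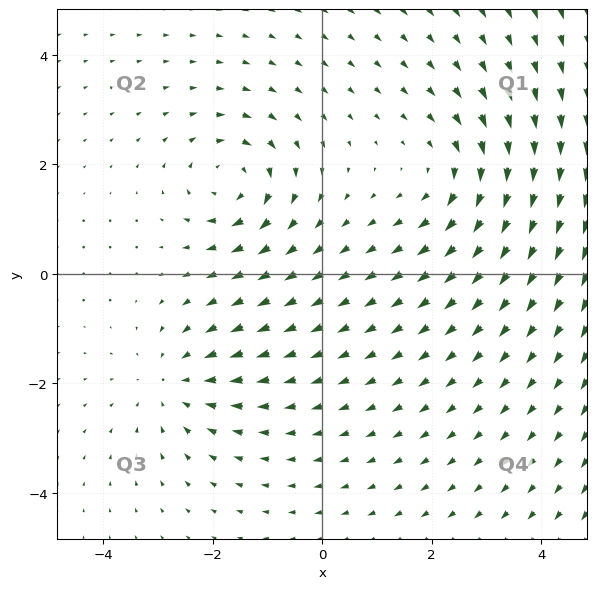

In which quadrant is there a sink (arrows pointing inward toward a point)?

The sink sits at approximately (-2.7, -2.0), which lies in quadrant Q3. The divergence there is about -3, negative as expected for a sink.

Q3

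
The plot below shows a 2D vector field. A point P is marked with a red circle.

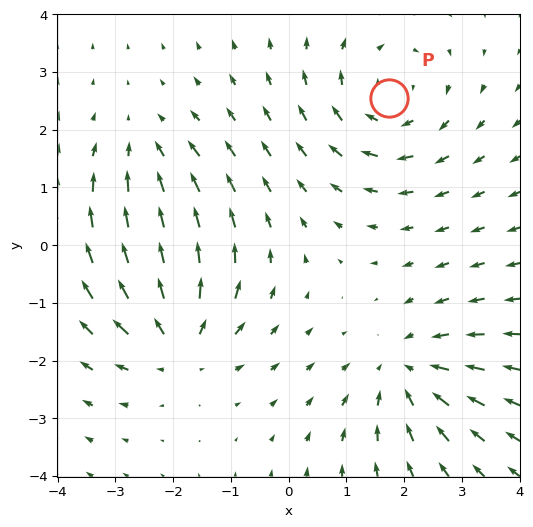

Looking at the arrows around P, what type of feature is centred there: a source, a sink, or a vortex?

vortex

At P (1.7, 2.5) the arrows circulate clockwise. Divergence ≈0, curl about -4 — near-zero divergence with nonzero curl is a vortex.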